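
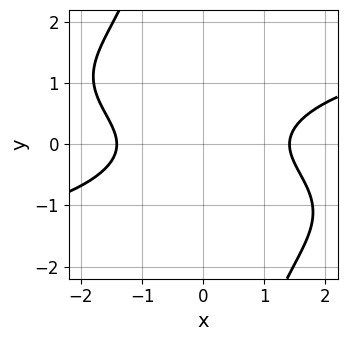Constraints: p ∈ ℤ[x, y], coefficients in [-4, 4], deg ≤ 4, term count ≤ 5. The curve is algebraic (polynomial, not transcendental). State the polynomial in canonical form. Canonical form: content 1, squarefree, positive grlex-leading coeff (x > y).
x*y^3 - x^2 + 3*y^2 + 2

(a) The degree is 4 — no degree-3 curve has this shape.
(b) Observable constraints: it misses every integer gridline on the y-axis.
(c) Solving for integer coefficients yields p as stated.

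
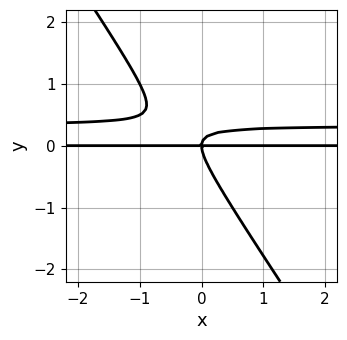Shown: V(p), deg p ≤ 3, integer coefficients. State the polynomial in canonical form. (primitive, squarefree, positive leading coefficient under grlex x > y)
3*x*y^2 + 2*y^3 - x*y

(a) Degree: a generic line meets the curve in up to 3 points, so deg p = 3.
(b) From the axis intercepts and sections: it meets the y-axis at y = 0 (among the integer gridlines); every point of the x-axis in the box is on the curve.
(c) Putting this together gives p.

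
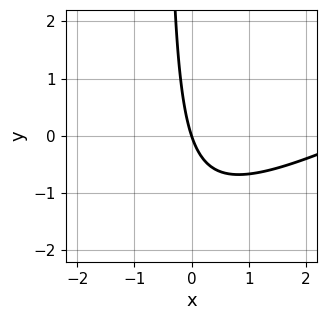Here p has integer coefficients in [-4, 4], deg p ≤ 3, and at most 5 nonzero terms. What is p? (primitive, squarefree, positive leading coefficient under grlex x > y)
1. Degree: a generic line meets the curve in up to 2 points, so deg p = 2.
2. Against the integer gridlines: it meets the y-axis at y = 0 (among the integer gridlines); it crosses the x-axis at the gridline x = 0.
3. Matching integer coefficients to the picture gives p.

x^2 - 2*x*y - 3*x - y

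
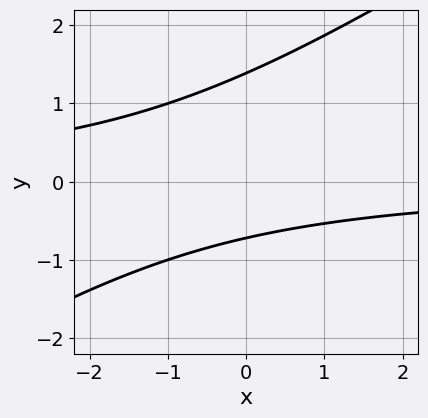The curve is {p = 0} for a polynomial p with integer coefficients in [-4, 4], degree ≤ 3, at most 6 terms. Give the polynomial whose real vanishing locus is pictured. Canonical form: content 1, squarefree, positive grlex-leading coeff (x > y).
First, the degree is 2 — a generic line meets the curve in up to 2 points.
Then, observable constraints: it misses every integer gridline on the x-axis.
Finally, the integer polynomial consistent with all of this is the stated p.

2*x*y - 3*y^2 + 2*y + 3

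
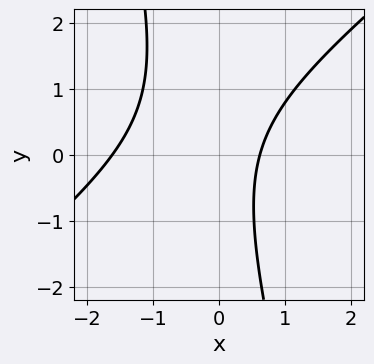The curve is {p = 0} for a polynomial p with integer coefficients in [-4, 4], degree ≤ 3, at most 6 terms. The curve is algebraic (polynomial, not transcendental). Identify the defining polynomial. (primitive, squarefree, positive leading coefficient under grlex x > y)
(a) The degree is 2 — a generic line meets the curve in up to 2 points.
(b) Observable constraints: the curve avoids every integer y-axis point in the box.
(c) Solving for integer coefficients yields p as stated.

3*x^2 - 3*x*y - y^2 + 3*x - 3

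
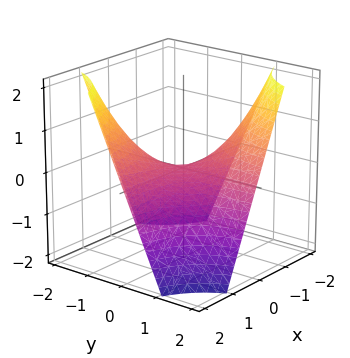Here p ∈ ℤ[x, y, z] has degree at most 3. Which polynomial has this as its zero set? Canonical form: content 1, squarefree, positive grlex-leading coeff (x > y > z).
x*y + z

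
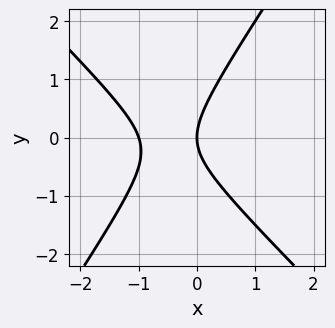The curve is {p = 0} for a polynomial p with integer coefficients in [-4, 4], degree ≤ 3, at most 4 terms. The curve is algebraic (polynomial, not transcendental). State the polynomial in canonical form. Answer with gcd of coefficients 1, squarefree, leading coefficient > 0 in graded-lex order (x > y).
3*x^2 + x*y - 2*y^2 + 3*x

First, the degree is 2 — no degree-1 curve has this shape.
Then, from the visible intercepts: the x-axis gridline crossings are at x ∈ {-1, 0}; it crosses the y-axis at the gridline y = 0.
Finally, putting this together gives p.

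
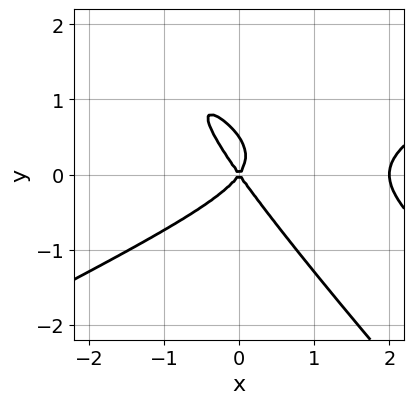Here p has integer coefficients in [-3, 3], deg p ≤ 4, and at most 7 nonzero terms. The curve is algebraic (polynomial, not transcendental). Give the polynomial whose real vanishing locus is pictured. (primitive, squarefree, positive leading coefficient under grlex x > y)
First, deg p = 3. No degree-2 curve has this shape.
Then, against the integer gridlines: it crosses the y-axis at the gridline y = 0; the x-axis gridline crossings are at x ∈ {0, 2}.
Finally, putting this together gives p.

x^3 - 3*x*y^2 - 2*y^3 - 2*x^2 + y^2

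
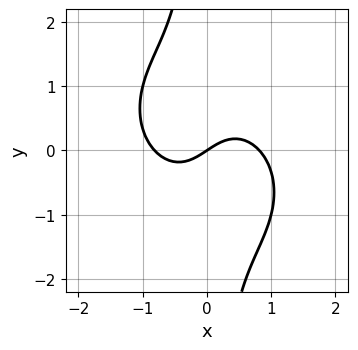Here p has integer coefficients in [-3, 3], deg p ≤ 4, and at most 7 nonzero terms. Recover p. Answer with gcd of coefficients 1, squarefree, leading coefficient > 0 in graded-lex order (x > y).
3*x^3 + x^2*y + 3*x*y^2 - 2*x + 3*y

Degree: no degree-2 curve has this shape, so deg p = 3.
Observable constraints: it crosses the x-axis at the gridline x = 0; it crosses the y-axis at the gridline y = 0.
Assembling these constraints gives the stated polynomial.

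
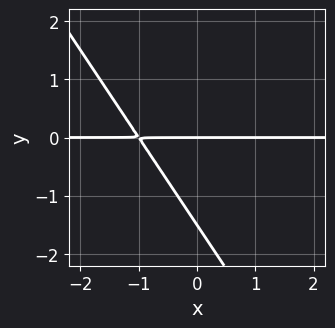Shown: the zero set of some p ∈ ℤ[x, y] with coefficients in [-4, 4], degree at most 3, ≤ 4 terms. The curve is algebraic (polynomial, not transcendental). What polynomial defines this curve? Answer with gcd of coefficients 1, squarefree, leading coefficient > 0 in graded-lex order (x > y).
3*x*y + 2*y^2 + 3*y

First, the degree is 2 — a generic line meets the curve in up to 2 points.
Then, against the integer gridlines: every point of the x-axis in the box is on the curve; it meets the y-axis at y = 0 (among the integer gridlines).
Finally, the integer polynomial consistent with all of this is the stated p.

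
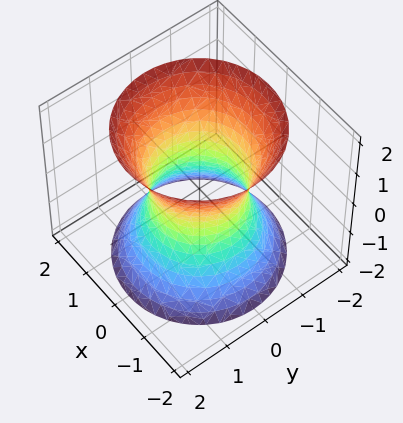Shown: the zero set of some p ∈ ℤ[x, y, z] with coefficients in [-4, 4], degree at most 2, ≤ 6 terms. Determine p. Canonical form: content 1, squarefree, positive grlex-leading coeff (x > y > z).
2*x^2 + 2*y^2 - z^2 - 2

1. Degree: an hourglass — one-sheet hyperboloid; a quadric, so deg p = 2.
2. Symmetries: it's symmetric under z → −z, forcing even powers of z; the surface is invariant under rotation about z: p = q(x² + y², z).
3. Checking where it meets the axes: the y-axis gridline crossings are at y ∈ {-1, 1}; a circular section at z = 2 has radius between 1 and 2; no z-intercept at any integer in the box.
4. These observations pin down the coefficients.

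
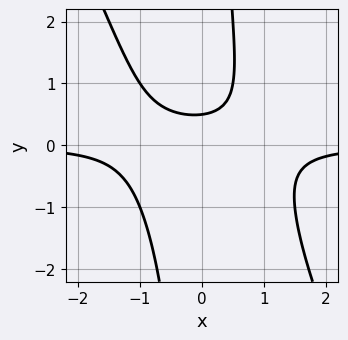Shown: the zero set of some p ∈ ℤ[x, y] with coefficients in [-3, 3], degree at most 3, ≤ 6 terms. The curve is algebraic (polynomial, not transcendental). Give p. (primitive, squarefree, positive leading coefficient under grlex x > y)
(a) The degree is 3 — no degree-2 curve has this shape.
(b) Reading off the gridlines: it misses every integer gridline on the x-axis.
(c) Fitting integer coefficients to these (and the overall shape) gives p.

2*x^2*y + x*y^2 - 2*y + 1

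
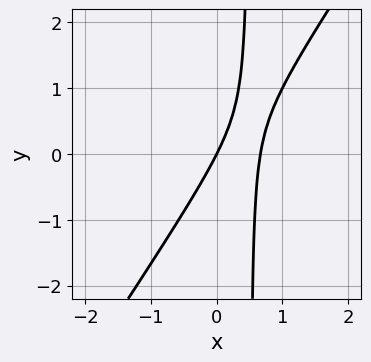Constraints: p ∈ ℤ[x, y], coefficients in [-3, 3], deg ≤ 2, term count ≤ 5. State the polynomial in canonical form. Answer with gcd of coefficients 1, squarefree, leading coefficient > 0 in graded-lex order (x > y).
(a) deg p = 2. No degree-1 curve has this shape.
(b) Observable constraints: one x-axis crossing is at x = 0; it meets the y-axis at y = 0 (among the integer gridlines).
(c) Matching integer coefficients to the picture gives p.

3*x^2 - 2*x*y - 2*x + y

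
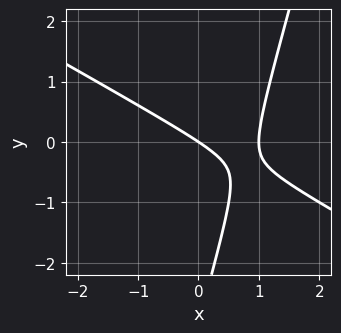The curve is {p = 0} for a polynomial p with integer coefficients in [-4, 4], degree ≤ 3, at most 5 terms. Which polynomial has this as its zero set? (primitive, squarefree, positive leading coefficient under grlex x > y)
1. deg p = 2. The shape is more complex than any degree-1 curve.
2. Checking where it meets the axes: among the integer gridlines, it crosses the x-axis at x ∈ {0, 1}; one y-axis crossing is at y = 0.
3. Together with the visible shape, these determine p as stated.

2*x^2 + 3*x*y - y^2 - 2*x - 3*y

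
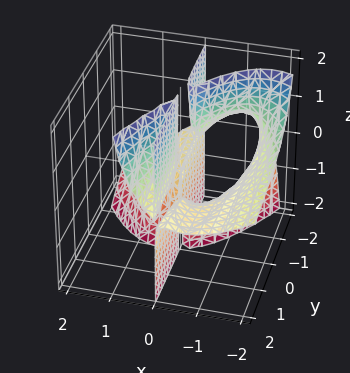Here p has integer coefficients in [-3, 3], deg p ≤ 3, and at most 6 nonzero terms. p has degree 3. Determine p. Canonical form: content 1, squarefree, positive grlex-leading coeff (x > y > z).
2*x^3 + 2*x^2*z - 2*x*y*z + 3*x^2

1. I count 2 distinct pieces. Treating them together as one polynomial.
2. Degree: the shape is more complex than any degree-2 surface, so deg p = 3.
3. Against the integer gridlines: every point of the y-axis in the box is on the surface; the visible z-axis segment lies entirely on the surface.
4. Solving for integer coefficients yields p as stated.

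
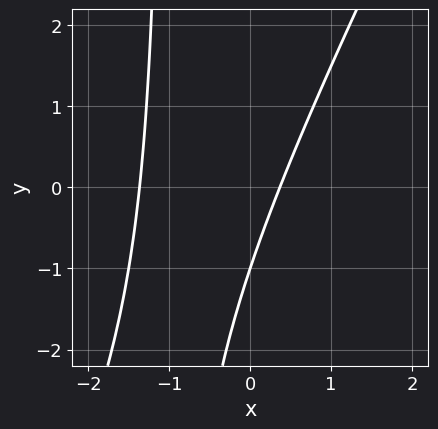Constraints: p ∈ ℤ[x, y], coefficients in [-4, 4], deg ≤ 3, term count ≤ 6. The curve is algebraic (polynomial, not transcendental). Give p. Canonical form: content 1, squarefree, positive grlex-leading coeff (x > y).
2*x^2 - x*y + 2*x - y - 1

The degree is 2 — the shape is more complex than any degree-1 curve.
Reading off the gridlines: it crosses the y-axis at the gridline y = -1.
The integer polynomial consistent with all of this is the stated p.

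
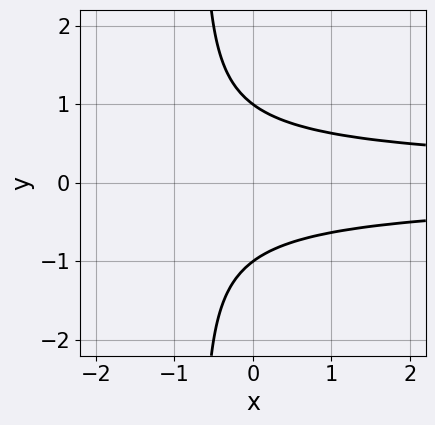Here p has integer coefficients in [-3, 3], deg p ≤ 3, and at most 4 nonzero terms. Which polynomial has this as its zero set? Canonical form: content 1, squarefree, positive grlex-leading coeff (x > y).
3*x*y^2 + 2*y^2 - 2

deg p = 3. No degree-2 curve has this shape.
Symmetries: it's symmetric under y → −y, forcing even powers of y.
Against the integer gridlines: the curve avoids every integer x-axis point in the box; among the integer gridlines, it crosses the y-axis at y ∈ {-1, 1}.
Fitting integer coefficients to these (and the overall shape) gives p.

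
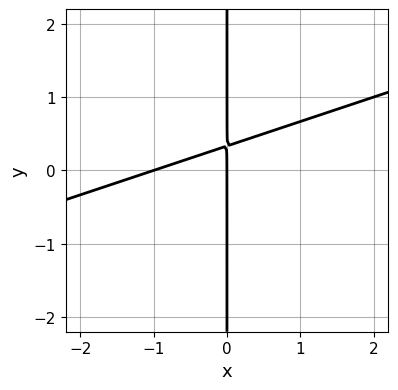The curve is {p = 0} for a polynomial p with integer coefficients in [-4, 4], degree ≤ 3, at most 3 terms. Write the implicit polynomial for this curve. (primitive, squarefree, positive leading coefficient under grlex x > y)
x^2 - 3*x*y + x

1. Degree: a generic line meets the curve in up to 2 points, so deg p = 2.
2. Observable constraints: every point of the y-axis in the box is on the curve; among the integer gridlines, it crosses the x-axis at x ∈ {-1, 0}.
3. Putting this together gives p.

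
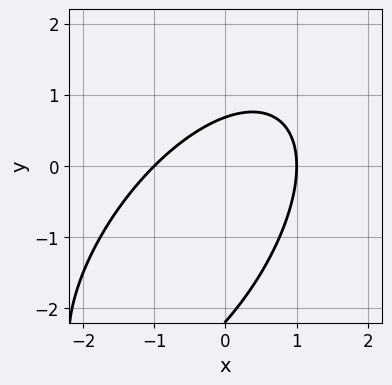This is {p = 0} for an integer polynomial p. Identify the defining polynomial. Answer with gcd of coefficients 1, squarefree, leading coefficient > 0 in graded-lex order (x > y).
3*x^2 - 3*x*y + 2*y^2 + 3*y - 3

Degree: no degree-1 curve has this shape, so deg p = 2.
Reading off the gridlines: the x-axis gridline crossings are at x ∈ {-1, 1}.
Assembling these constraints gives the stated polynomial.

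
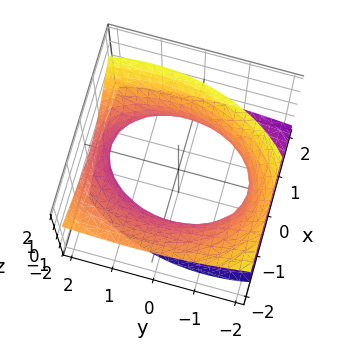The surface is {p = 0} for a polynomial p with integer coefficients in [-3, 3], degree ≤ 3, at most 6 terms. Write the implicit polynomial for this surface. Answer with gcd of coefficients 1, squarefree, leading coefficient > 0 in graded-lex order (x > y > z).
2*x^2 + 2*x*z + y^2 - y*z - 2*z^2 - 3

(a) deg p = 2. A generic line meets the surface in up to 2 points.
(b) Observable constraints: it misses every integer gridline on the z-axis.
(c) Solving for integer coefficients yields p as stated.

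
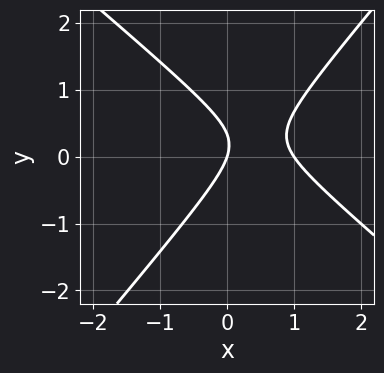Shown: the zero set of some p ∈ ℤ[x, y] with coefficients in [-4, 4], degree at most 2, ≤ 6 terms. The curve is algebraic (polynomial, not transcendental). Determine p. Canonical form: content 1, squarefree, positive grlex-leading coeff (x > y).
deg p = 2. The shape is more complex than any degree-1 curve.
Against the integer gridlines: among the integer gridlines, it crosses the x-axis at x ∈ {0, 1}; it crosses the y-axis at the gridline y = 0.
Together with the visible shape, these determine p as stated.

3*x^2 + x*y - 3*y^2 - 3*x + y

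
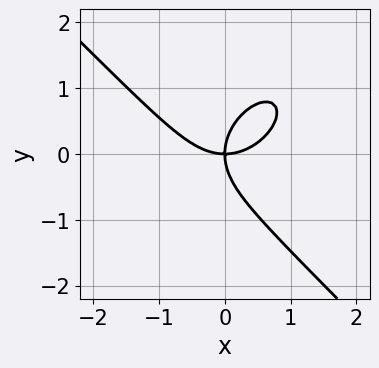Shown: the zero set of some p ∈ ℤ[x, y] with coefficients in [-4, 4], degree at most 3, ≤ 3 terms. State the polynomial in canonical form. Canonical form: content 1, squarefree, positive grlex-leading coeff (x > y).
deg p = 3. A generic line meets the curve in up to 3 points.
Observable constraints: it meets the y-axis at y = 0 (among the integer gridlines); it meets the x-axis at x = 0 (among the integer gridlines).
Solving for integer coefficients yields p as stated.

2*x^3 + 2*y^3 - 3*x*y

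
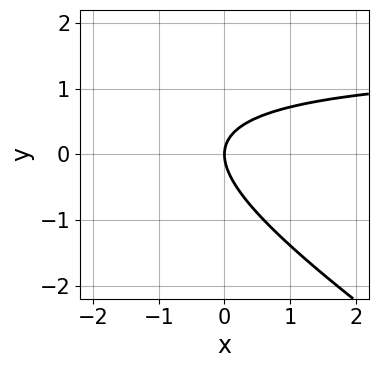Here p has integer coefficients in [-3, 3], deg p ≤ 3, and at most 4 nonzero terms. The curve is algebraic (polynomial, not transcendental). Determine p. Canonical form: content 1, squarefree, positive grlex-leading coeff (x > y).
2*x*y + 3*y^2 - 3*x

First, the degree is 2 — the shape is more complex than any degree-1 curve.
Then, from the visible intercepts: it meets the x-axis at x = 0 (among the integer gridlines); one y-axis crossing is at y = 0.
Finally, together with the visible shape, these determine p as stated.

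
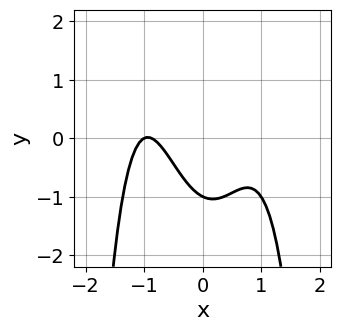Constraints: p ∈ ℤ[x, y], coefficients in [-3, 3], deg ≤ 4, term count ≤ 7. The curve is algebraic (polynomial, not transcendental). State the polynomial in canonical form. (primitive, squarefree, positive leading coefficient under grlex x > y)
1. Degree: a generic line meets the curve in up to 4 points, so deg p = 4.
2. From the visible intercepts: it crosses the y-axis at the gridline y = -1; it meets the x-axis at x = -1 (among the integer gridlines).
3. Putting this together gives p.

2*x^4 - 3*x^2 + x + 2*y + 2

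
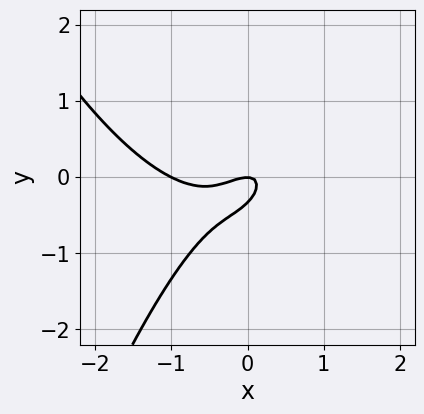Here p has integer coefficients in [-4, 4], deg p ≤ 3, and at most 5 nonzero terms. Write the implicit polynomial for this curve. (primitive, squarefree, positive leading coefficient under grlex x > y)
2*x^3 + 2*x^2 - 3*x*y + 3*y^2 + y

First, degree: the shape is more complex than any degree-2 curve, so deg p = 3.
Next, from the axis intercepts and sections: the x-axis gridline crossings are at x ∈ {-1, 0}; it crosses the y-axis at the gridline y = 0.
Finally, matching integer coefficients to the picture gives p.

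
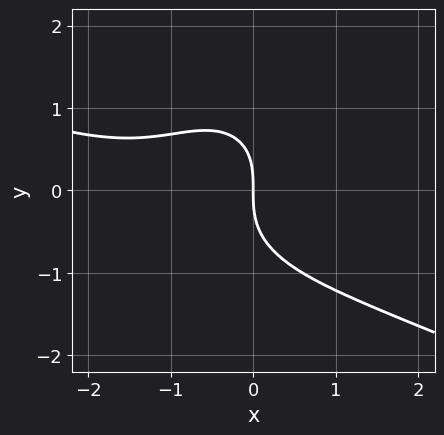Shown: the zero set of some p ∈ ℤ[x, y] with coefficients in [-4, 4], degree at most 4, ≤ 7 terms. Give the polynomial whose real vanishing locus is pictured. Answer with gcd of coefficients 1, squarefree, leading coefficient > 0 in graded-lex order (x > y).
First, degree: the shape is more complex than any degree-2 curve, so deg p = 3.
Then, reading off the gridlines: it crosses the y-axis at the gridline y = 0; it crosses the x-axis at the gridline x = 0.
Finally, fitting integer coefficients to these (and the overall shape) gives p.

x^3 + 2*x^2*y + 2*y^3 + 2*x^2 + 3*x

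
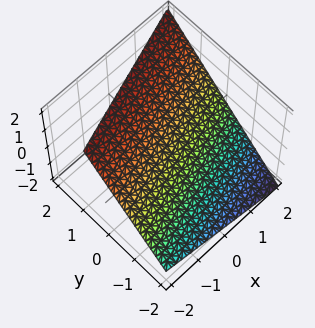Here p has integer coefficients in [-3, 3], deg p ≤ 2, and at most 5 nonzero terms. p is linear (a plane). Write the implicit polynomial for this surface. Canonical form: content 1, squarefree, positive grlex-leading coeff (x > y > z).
1. The degree is 1 — the surface is flat (a plane).
2. From the axis intercepts and sections: it meets the x-axis at x = 2 (among the integer gridlines).
3. Putting this together gives p.

x - 3*y + 3*z - 2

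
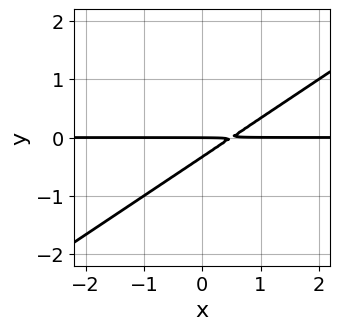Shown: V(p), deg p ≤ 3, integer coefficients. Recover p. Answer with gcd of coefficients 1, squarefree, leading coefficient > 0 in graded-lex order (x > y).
The degree is 2 — a generic line meets the curve in up to 2 points.
Against the integer gridlines: one y-axis crossing is at y = 0; the visible x-axis segment lies entirely on the curve.
Assembling these constraints gives the stated polynomial.

2*x*y - 3*y^2 - y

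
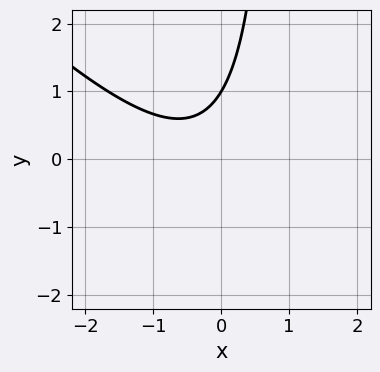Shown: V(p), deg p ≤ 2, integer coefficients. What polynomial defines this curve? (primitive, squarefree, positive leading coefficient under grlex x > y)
3*x^2 + 3*x*y + 2*x - 3*y + 3

The degree is 2 — no degree-1 curve has this shape.
Against the integer gridlines: it crosses the y-axis at the gridline y = 1; it misses every integer gridline on the x-axis.
These observations pin down the coefficients.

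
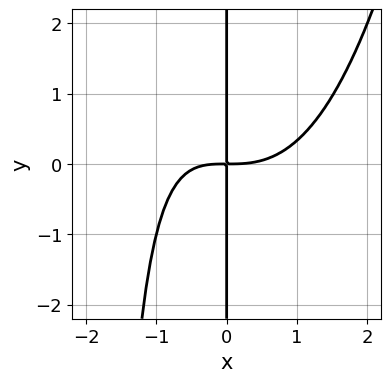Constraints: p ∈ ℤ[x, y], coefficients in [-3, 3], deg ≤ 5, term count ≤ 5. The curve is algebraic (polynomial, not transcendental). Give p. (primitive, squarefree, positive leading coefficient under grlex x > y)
1. deg p = 4. The shape is more complex than any degree-3 curve.
2. From the visible intercepts: every point of the y-axis in the box is on the curve.
3. The integer polynomial consistent with all of this is the stated p.

x^4 - x^2*y - 2*x*y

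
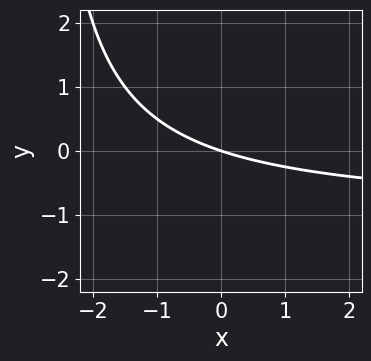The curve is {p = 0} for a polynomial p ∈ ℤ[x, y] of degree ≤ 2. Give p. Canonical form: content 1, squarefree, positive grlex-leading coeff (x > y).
x*y + x + 3*y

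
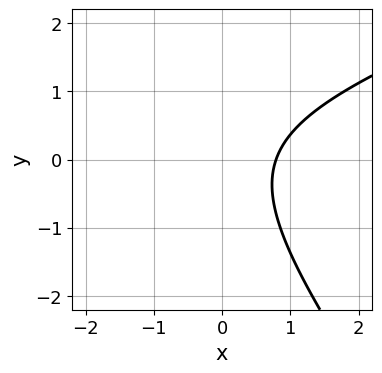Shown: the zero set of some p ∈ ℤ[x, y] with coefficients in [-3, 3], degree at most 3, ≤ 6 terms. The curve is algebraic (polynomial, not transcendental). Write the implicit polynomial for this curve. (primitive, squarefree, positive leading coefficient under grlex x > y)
x^2 - 2*x*y - 2*y^2 + 3*x - 3

(a) deg p = 2. A generic line meets the curve in up to 2 points.
(b) Reading off the gridlines: it misses every integer gridline on the y-axis.
(c) Matching integer coefficients to the picture gives p.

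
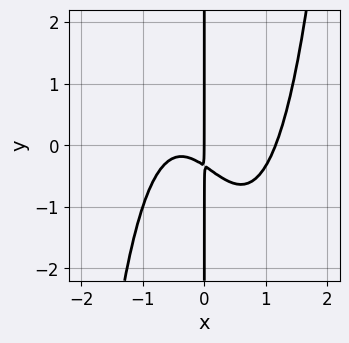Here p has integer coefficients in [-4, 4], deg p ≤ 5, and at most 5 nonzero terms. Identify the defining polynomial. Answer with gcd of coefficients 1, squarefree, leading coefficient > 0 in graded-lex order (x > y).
3*x^4 - x^3 - 2*x^2 - 3*x*y - x

deg p = 4. No degree-3 curve has this shape.
Observable constraints: every point of the y-axis in the box is on the curve; it crosses the x-axis at the gridline x = 0.
The integer polynomial consistent with all of this is the stated p.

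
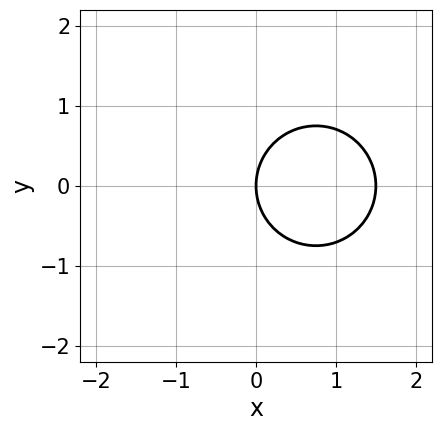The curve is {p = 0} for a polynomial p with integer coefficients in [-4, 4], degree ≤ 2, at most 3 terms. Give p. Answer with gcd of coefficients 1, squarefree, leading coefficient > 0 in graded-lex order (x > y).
2*x^2 + 2*y^2 - 3*x

First, deg p = 2.
Then, symmetries: mirror symmetry y ↦ −y ⇒ only even powers of y.
Next, from the visible intercepts: it crosses the y-axis at the gridline y = 0; one x-axis crossing is at x = 0.
Finally, together with the visible shape, these determine p as stated.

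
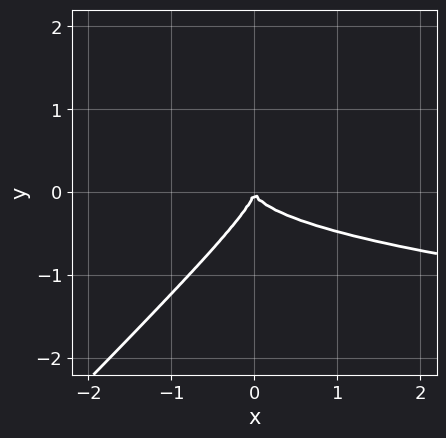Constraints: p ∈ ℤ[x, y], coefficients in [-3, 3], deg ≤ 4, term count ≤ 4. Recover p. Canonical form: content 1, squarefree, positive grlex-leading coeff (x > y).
deg p = 3. No degree-2 curve has this shape.
From the axis intercepts and sections: it meets the y-axis at y = 0 (among the integer gridlines); it crosses the x-axis at the gridline x = 0.
Putting this together gives p.

3*x*y^2 - 3*y^3 - x^2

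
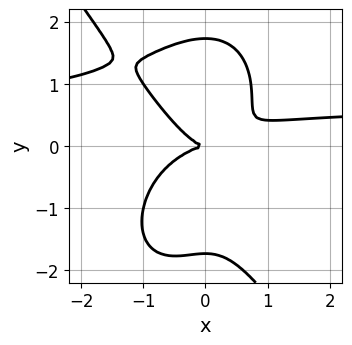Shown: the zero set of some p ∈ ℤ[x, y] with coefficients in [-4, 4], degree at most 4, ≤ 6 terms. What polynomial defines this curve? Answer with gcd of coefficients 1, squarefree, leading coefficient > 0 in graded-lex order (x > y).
(a) The degree is 4 — a generic line meets the curve in up to 4 points.
(b) From the axis intercepts and sections: one y-axis crossing is at y = 0; one x-axis crossing is at x = 0.
(c) These observations pin down the coefficients.

3*x^3*y + y^4 - 2*x^3 + 3*x^2*y - 3*y^2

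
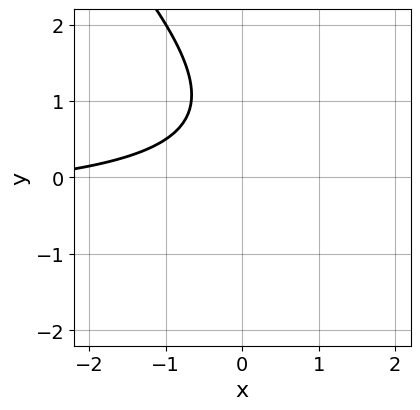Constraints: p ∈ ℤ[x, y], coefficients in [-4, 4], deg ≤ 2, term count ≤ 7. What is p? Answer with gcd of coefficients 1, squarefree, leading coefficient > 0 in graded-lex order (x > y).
2*x*y + 2*y^2 + x - 3*y + 3

1. deg p = 2.
2. Against the integer gridlines: the curve avoids every integer y-axis point in the box; it misses every integer gridline on the x-axis.
3. Fitting integer coefficients to these (and the overall shape) gives p.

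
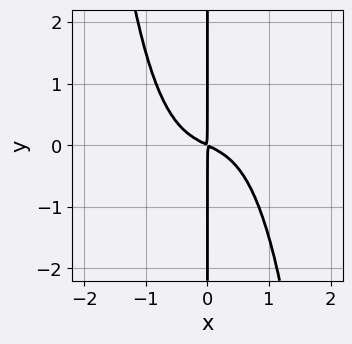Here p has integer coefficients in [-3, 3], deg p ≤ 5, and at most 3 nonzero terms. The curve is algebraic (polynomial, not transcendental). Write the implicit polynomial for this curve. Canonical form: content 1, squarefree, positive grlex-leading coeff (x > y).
First, deg p = 4. No degree-3 curve has this shape.
Then, from the axis intercepts and sections: the visible y-axis segment lies entirely on the curve.
Finally, putting this together gives p.

2*x^4 + x^2 + 2*x*y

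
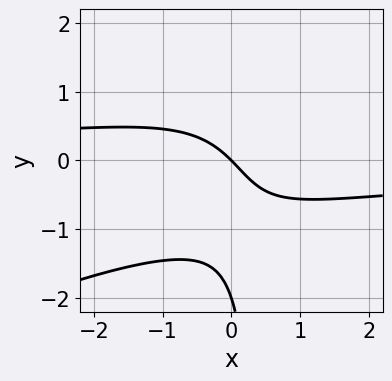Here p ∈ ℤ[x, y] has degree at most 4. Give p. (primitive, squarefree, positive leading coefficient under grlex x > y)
x^2*y - 2*x*y^2 + y^2 + 2*x + 2*y

The degree is 3 — the shape is more complex than any degree-2 curve.
Reading off the gridlines: one x-axis crossing is at x = 0; the y-axis gridline crossings are at y ∈ {-2, 0}.
Assembling these constraints gives the stated polynomial.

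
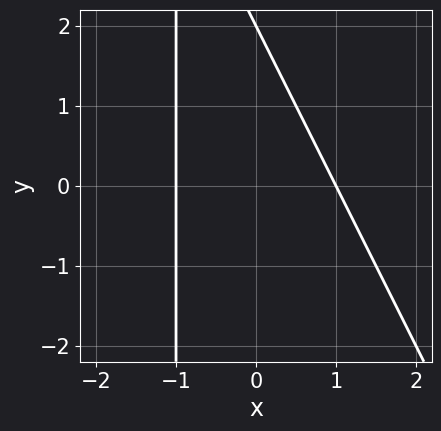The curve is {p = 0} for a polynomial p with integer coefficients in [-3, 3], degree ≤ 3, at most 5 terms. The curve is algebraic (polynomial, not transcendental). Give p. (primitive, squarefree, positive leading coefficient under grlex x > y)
2*x^2 + x*y + y - 2

(a) Degree: a generic line meets the curve in up to 2 points, so deg p = 2.
(b) From the visible intercepts: the x-axis gridline crossings are at x ∈ {-1, 1}; it meets the y-axis at y = 2 (among the integer gridlines).
(c) These observations pin down the coefficients.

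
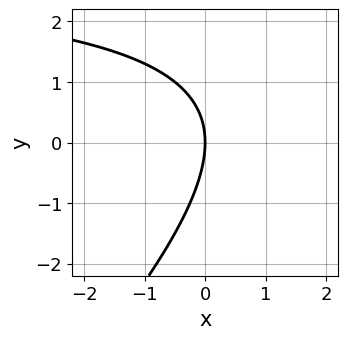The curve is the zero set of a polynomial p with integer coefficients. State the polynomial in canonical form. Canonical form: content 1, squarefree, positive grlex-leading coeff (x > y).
x*y - y^2 - 3*x

1. Degree: a generic line meets the curve in up to 2 points, so deg p = 2.
2. Checking where it meets the axes: it crosses the y-axis at the gridline y = 0; it crosses the x-axis at the gridline x = 0.
3. These observations pin down the coefficients.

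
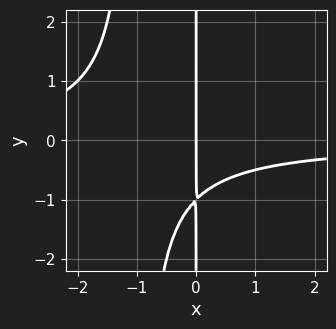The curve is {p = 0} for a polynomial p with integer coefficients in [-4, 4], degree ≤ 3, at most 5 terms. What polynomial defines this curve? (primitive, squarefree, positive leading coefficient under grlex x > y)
x^2*y + x*y + x

1. The degree is 3 — a generic line meets the curve in up to 3 points.
2. Checking where it meets the axes: the visible y-axis segment lies entirely on the curve; one x-axis crossing is at x = 0.
3. Fitting integer coefficients to these (and the overall shape) gives p.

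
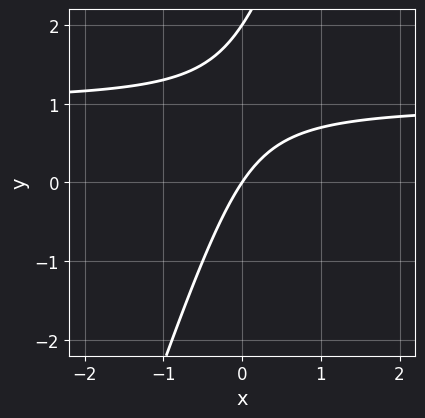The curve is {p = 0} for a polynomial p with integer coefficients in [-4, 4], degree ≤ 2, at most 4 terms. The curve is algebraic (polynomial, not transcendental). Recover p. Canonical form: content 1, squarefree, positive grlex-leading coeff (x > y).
The degree is 2 — the shape is more complex than any degree-1 curve.
Against the integer gridlines: it crosses the x-axis at the gridline x = 0; among the integer gridlines, it crosses the y-axis at y ∈ {0, 2}.
Together with the visible shape, these determine p as stated.

3*x*y - y^2 - 3*x + 2*y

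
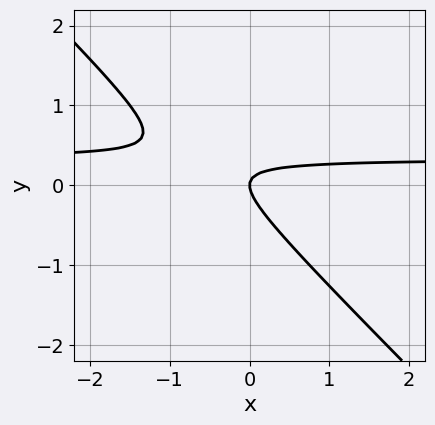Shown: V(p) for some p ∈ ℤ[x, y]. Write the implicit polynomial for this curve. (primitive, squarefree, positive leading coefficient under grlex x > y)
1. deg p = 2. No degree-1 curve has this shape.
2. Against the integer gridlines: it meets the y-axis at y = 0 (among the integer gridlines); it crosses the x-axis at the gridline x = 0.
3. Together with the visible shape, these determine p as stated.

3*x*y + 3*y^2 - x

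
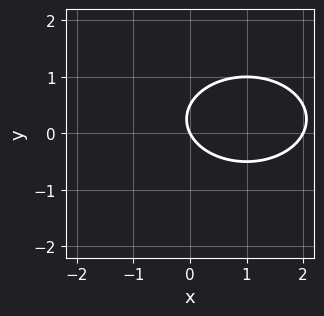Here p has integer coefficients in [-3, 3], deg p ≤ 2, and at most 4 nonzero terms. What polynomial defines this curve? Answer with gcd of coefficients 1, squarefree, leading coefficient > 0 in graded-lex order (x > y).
x^2 + 2*y^2 - 2*x - y

First, deg p = 2. No degree-1 curve has this shape.
Next, reading off the gridlines: the x-axis gridline crossings are at x ∈ {0, 2}; it crosses the y-axis at the gridline y = 0.
Finally, solving for integer coefficients yields p as stated.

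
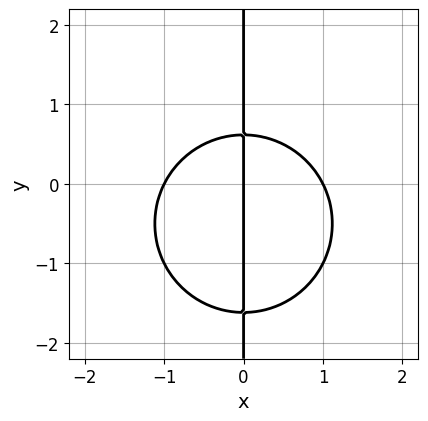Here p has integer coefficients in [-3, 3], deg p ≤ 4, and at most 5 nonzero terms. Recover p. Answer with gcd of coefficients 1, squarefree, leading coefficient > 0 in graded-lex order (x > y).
1. Degree: no degree-2 curve has this shape, so deg p = 3.
2. From the axis intercepts and sections: the x-axis gridline crossings are at x ∈ {-1, 0, 1}; the visible y-axis segment lies entirely on the curve.
3. Fitting integer coefficients to these (and the overall shape) gives p.

x^3 + x*y^2 + x*y - x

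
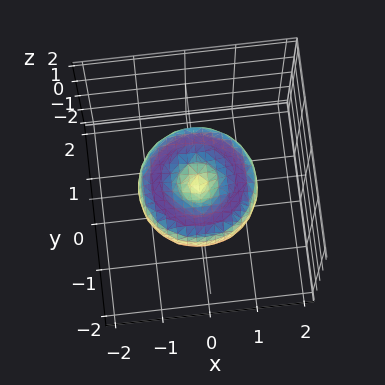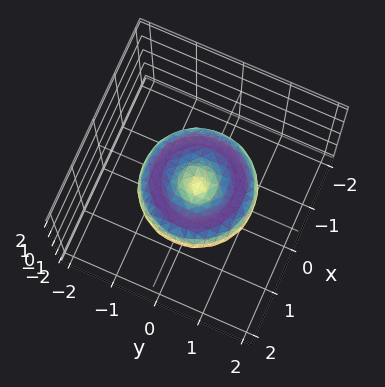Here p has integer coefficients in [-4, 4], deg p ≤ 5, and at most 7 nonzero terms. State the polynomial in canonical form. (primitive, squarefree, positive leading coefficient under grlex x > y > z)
2*x^4 + 4*x^2*y^2 + 2*y^4 - 3*x^2 - 3*y^2 + 3*z^2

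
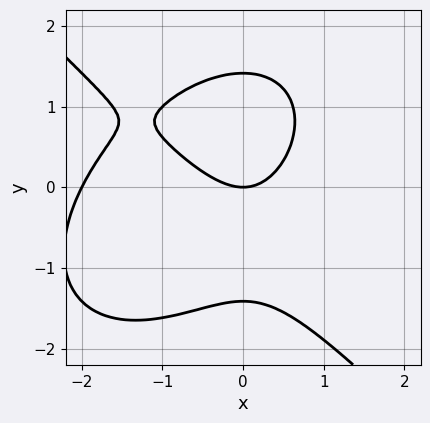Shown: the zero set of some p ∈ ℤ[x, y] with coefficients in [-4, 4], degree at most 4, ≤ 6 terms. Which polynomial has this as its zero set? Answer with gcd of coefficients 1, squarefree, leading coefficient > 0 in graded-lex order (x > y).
The degree is 3 — a generic line meets the curve in up to 3 points.
From the visible intercepts: one y-axis crossing is at y = 0; among the integer gridlines, it crosses the x-axis at x ∈ {-2, 0}.
Solving for integer coefficients yields p as stated.

x^3 + y^3 + 2*x^2 - 2*y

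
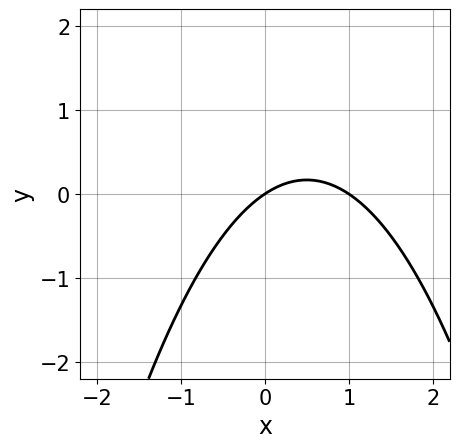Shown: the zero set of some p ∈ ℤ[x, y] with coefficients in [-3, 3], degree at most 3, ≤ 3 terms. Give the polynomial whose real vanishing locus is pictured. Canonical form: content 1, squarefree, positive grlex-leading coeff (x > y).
First, degree: no degree-1 curve has this shape, so deg p = 2.
Then, from the axis intercepts and sections: one y-axis crossing is at y = 0; among the integer gridlines, it crosses the x-axis at x ∈ {0, 1}.
Finally, assembling these constraints gives the stated polynomial.

2*x^2 - 2*x + 3*y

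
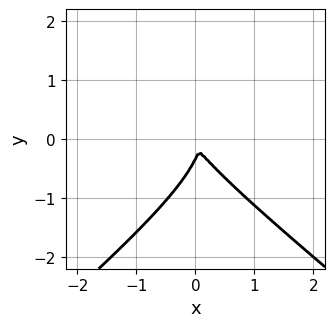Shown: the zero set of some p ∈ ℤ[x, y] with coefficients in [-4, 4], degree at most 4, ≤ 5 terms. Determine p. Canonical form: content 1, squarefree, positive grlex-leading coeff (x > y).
2*x^2*y - 3*y^3 - 3*x^2 - 2*x*y - y^2

1. Degree: the shape is more complex than any degree-2 curve, so deg p = 3.
2. The integer polynomial consistent with all of this is the stated p.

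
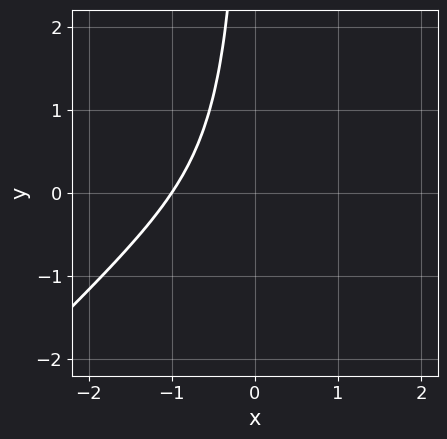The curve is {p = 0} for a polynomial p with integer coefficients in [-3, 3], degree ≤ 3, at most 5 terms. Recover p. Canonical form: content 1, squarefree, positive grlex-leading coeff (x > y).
x^3 - x^2*y + x*y + 1

1. The degree is 3 — the shape is more complex than any degree-2 curve.
2. Checking where it meets the axes: it meets the x-axis at x = -1 (among the integer gridlines); it misses every integer gridline on the y-axis.
3. Matching integer coefficients to the picture gives p.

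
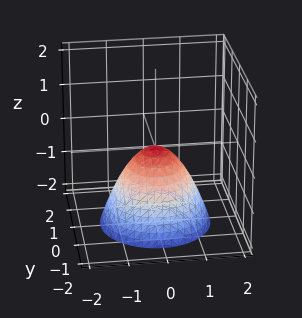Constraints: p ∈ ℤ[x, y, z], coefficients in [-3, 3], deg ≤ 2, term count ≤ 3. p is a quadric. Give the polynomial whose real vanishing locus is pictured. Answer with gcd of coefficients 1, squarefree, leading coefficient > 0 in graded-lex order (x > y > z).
x^2 + y^2 + z

(a) The degree is 2 — a paraboloid; a quadric.
(b) By symmetry, the z-axis is an axis of rotation, so x and y enter only as x² + y².
(c) Reading off the gridlines: it crosses the x-axis at the gridline x = 0; it meets the z-axis at z = 0 (among the integer gridlines); a circular section at z = -2 has radius between 1 and 2; one y-axis crossing is at y = 0.
(d) Together with the visible shape, these determine p as stated.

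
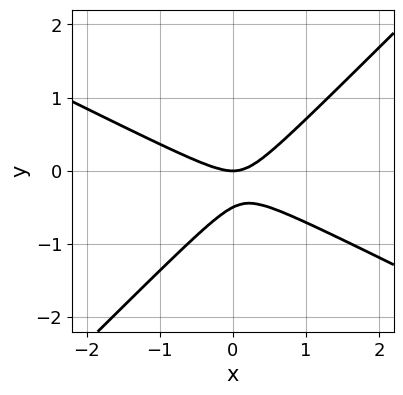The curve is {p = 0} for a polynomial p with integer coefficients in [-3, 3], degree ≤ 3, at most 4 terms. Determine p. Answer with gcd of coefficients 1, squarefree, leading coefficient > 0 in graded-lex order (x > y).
x^2 + x*y - 2*y^2 - y

Degree: a generic line meets the curve in up to 2 points, so deg p = 2.
From the visible intercepts: it crosses the y-axis at the gridline y = 0; it meets the x-axis at x = 0 (among the integer gridlines).
These observations pin down the coefficients.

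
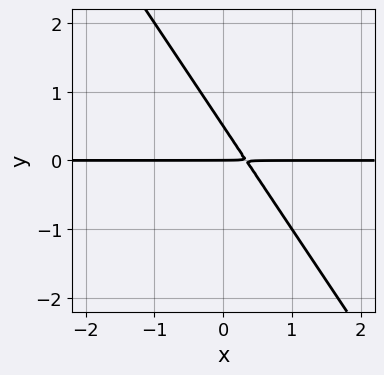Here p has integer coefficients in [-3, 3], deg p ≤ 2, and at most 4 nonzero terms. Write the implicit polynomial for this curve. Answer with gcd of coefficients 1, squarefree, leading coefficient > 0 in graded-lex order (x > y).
1. Degree: the shape is more complex than any degree-1 curve, so deg p = 2.
2. From the visible intercepts: it meets the y-axis at y = 0 (among the integer gridlines); every point of the x-axis in the box is on the curve.
3. These observations pin down the coefficients.

3*x*y + 2*y^2 - y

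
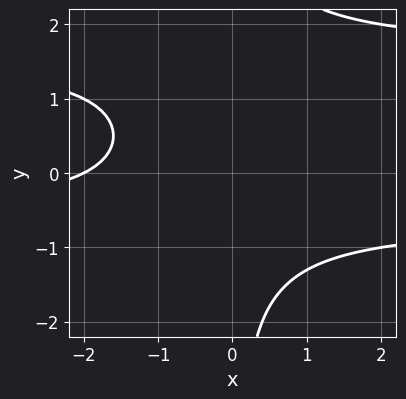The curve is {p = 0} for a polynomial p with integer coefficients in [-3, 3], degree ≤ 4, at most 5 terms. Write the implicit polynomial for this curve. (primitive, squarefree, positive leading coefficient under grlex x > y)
x*y^2 - x*y - x - 2

(a) Degree: a generic line meets the curve in up to 3 points, so deg p = 3.
(b) Against the integer gridlines: one x-axis crossing is at x = -2; the curve avoids every integer y-axis point in the box.
(c) Assembling these constraints gives the stated polynomial.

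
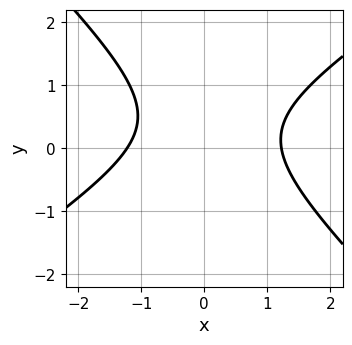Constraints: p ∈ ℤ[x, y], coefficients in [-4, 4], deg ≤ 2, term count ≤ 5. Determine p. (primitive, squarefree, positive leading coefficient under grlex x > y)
2*x^2 - x*y - 3*y^2 + 2*y - 3

1. Degree: the shape is more complex than any degree-1 curve, so deg p = 2.
2. Against the integer gridlines: it misses every integer gridline on the y-axis.
3. Together with the visible shape, these determine p as stated.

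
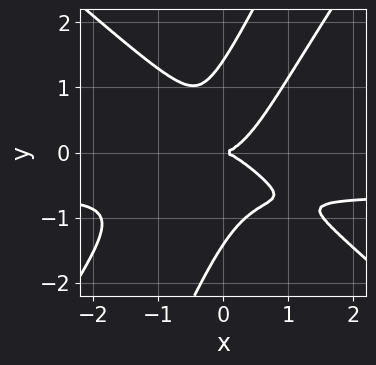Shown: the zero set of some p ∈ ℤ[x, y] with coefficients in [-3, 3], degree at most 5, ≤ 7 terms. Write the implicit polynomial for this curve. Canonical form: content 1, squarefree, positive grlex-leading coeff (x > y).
3*x^3*y - 3*x*y^3 + y^4 + 2*x^3 - 2*y^2

1. deg p = 4.
2. Observable constraints: it crosses the x-axis at the gridline x = 0; it crosses the y-axis at the gridline y = 0.
3. Assembling these constraints gives the stated polynomial.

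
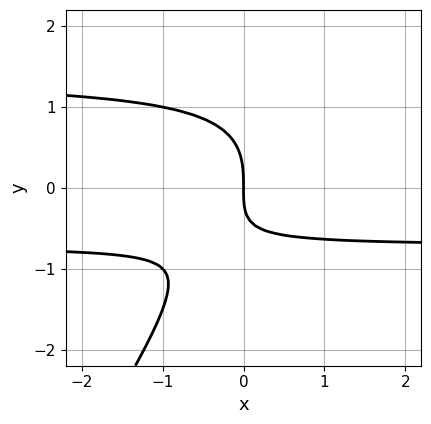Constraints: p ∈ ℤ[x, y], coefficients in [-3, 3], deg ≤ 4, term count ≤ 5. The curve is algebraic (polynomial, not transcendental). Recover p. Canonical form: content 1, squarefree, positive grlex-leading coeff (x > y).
3*x*y^2 - 2*y^3 - 2*x*y - 3*x

First, deg p = 3. The shape is more complex than any degree-2 curve.
Next, against the integer gridlines: it crosses the y-axis at the gridline y = 0; it meets the x-axis at x = 0 (among the integer gridlines).
Finally, solving for integer coefficients yields p as stated.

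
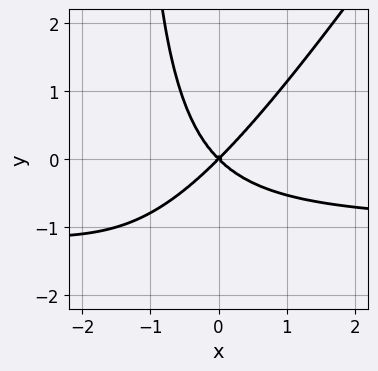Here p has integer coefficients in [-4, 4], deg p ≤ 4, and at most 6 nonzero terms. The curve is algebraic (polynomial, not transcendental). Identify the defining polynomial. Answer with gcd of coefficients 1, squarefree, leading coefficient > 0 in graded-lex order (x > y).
1. Degree: a generic line meets the curve in up to 3 points, so deg p = 3.
2. Against the integer gridlines: one y-axis crossing is at y = 0; it crosses the x-axis at the gridline x = 0.
3. Putting this together gives p.

3*x^2*y - 2*x*y^2 + 3*x^2 - 3*y^2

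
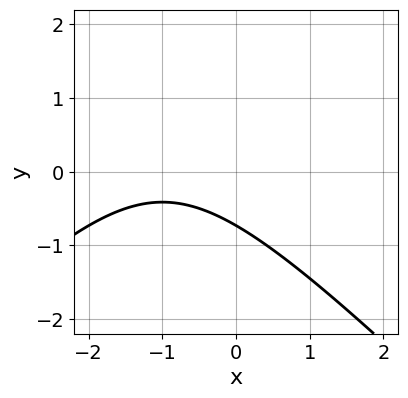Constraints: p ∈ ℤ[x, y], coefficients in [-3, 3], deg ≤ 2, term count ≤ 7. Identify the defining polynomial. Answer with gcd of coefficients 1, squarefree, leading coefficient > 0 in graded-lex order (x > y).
deg p = 2. No degree-1 curve has this shape.
From the axis intercepts and sections: no x-intercept at any integer in the box.
These observations pin down the coefficients.

x^2 - y^2 + 2*x + 2*y + 2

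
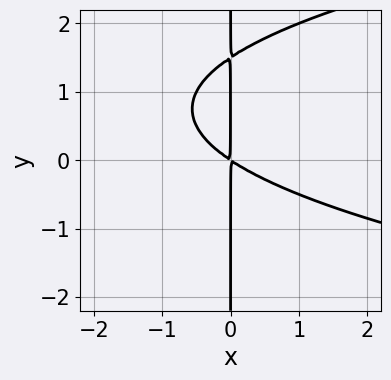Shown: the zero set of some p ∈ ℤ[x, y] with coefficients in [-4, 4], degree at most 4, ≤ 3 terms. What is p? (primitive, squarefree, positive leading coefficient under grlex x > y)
2*x*y^2 - 2*x^2 - 3*x*y

1. deg p = 3. No degree-2 curve has this shape.
2. Observable constraints: every point of the y-axis in the box is on the curve.
3. Fitting integer coefficients to these (and the overall shape) gives p.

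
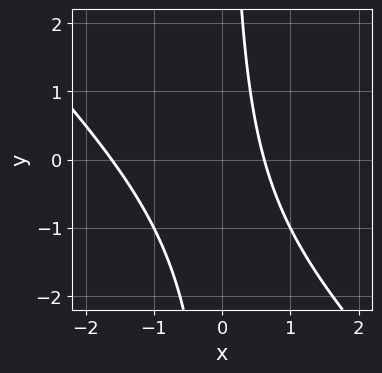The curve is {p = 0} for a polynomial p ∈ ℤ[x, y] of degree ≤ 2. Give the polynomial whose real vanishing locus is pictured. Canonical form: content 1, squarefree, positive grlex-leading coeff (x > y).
x^2 + x*y + x - 1

deg p = 2.
Checking where it meets the axes: the curve avoids every integer y-axis point in the box.
Putting this together gives p.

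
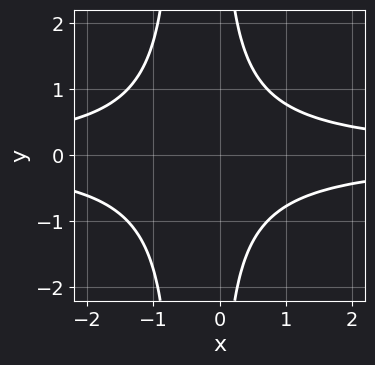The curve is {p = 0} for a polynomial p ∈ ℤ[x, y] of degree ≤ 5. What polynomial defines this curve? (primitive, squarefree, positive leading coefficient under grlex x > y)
3*x^2*y^2 + 2*x*y^2 - 3

1. Degree: the shape is more complex than any degree-3 curve, so deg p = 4.
2. Symmetries: it's symmetric under y → −y, forcing even powers of y.
3. Checking where it meets the axes: it misses every integer gridline on the y-axis; the curve avoids every integer x-axis point in the box.
4. Together with the visible shape, these determine p as stated.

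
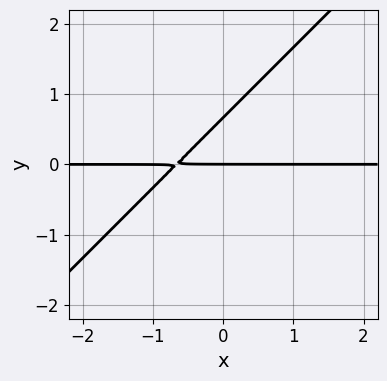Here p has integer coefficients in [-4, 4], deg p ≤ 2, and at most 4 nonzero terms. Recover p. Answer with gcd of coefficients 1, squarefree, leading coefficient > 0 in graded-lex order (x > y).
3*x*y - 3*y^2 + 2*y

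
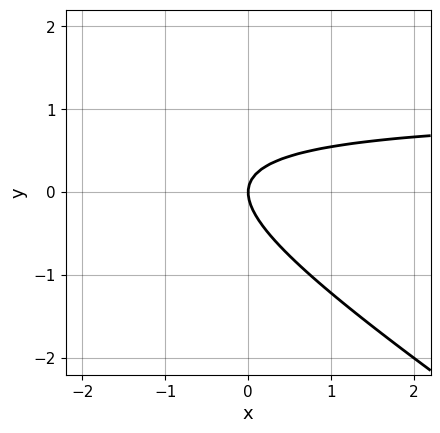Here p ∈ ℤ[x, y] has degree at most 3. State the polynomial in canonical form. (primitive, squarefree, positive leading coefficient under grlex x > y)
2*x*y + 3*y^2 - 2*x

(a) deg p = 2. A generic line meets the curve in up to 2 points.
(b) From the axis intercepts and sections: it meets the y-axis at y = 0 (among the integer gridlines); it crosses the x-axis at the gridline x = 0.
(c) Together with the visible shape, these determine p as stated.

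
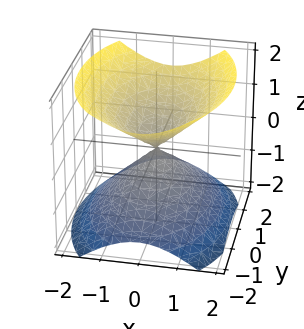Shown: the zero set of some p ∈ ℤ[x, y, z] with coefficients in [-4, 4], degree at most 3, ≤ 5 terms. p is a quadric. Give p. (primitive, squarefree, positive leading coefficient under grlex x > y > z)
There are 2 components. They look like related sheets of one shape, so recover p as a whole.
Degree: a double cone through the origin; a quadric, so deg p = 2.
Symmetries: mirror symmetry y ↦ −y ⇒ only even powers of y; the z ↦ −z reflection is a symmetry, so z appears only in even powers; the x ↦ −x reflection is a symmetry, so x appears only in even powers.
Checking where it meets the axes: one z-axis crossing is at z = 0; one y-axis crossing is at y = 0; it meets the x-axis at x = 0 (among the integer gridlines).
Matching integer coefficients to the picture gives p.

2*x^2 + y^2 - 2*z^2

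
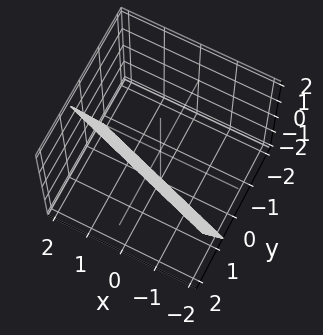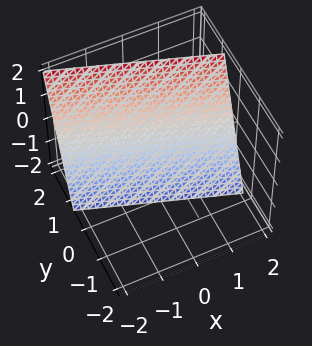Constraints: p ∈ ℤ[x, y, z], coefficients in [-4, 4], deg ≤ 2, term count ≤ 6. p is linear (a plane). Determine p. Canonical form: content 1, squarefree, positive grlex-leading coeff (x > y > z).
x + 3*y - z - 2

(a) The degree is 1 — every cross-section is a straight line — this is a plane.
(b) From the visible intercepts: one x-axis crossing is at x = 2; it crosses the z-axis at the gridline z = -2.
(c) Together with the visible shape, these determine p as stated.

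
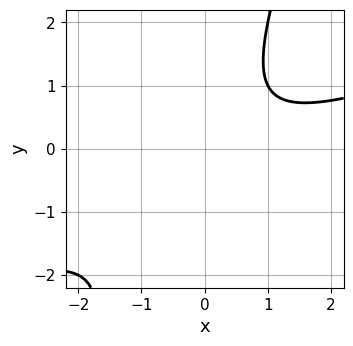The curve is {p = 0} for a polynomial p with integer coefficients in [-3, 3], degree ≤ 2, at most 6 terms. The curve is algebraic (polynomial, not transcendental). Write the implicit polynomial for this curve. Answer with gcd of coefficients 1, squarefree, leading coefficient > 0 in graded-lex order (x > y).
1. The degree is 2 — no degree-1 curve has this shape.
2. Checking where it meets the axes: it misses every integer gridline on the y-axis; no x-intercept at any integer in the box.
3. Together with the visible shape, these determine p as stated.

x^2 - 3*x*y + y^2 - x + 2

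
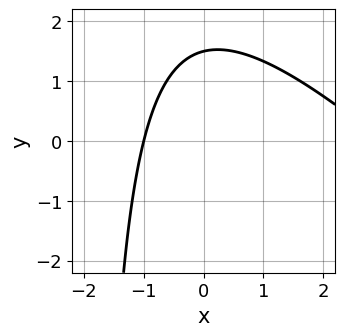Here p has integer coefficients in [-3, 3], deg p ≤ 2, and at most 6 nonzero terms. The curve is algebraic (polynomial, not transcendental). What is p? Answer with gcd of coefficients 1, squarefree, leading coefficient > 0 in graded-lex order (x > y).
x^2 + x*y - 2*x + 2*y - 3

First, the degree is 2 — a generic line meets the curve in up to 2 points.
Next, reading off the gridlines: it crosses the x-axis at the gridline x = -1.
Finally, matching integer coefficients to the picture gives p.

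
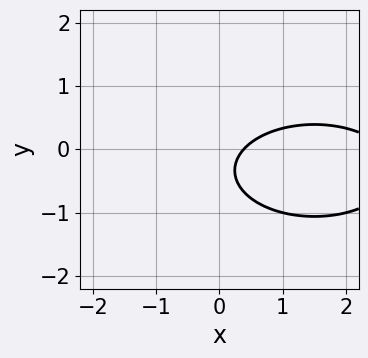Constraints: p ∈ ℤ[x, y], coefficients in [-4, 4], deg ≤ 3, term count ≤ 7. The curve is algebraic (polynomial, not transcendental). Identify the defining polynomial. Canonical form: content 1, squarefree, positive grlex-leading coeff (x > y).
x^2 + 3*y^2 - 3*x + 2*y + 1

Degree: the shape is more complex than any degree-1 curve, so deg p = 2.
Reading off the gridlines: no y-intercept at any integer in the box.
Putting this together gives p.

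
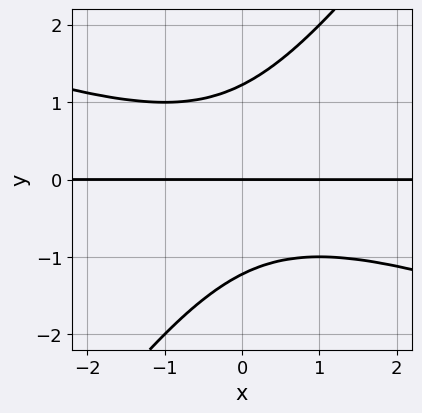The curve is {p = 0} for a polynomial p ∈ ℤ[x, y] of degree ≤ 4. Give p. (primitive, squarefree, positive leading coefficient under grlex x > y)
x^2*y + 2*x*y^2 - 2*y^3 + 3*y

The degree is 3 — the shape is more complex than any degree-2 curve.
From the visible intercepts: the visible x-axis segment lies entirely on the curve; it meets the y-axis at y = 0 (among the integer gridlines).
Assembling these constraints gives the stated polynomial.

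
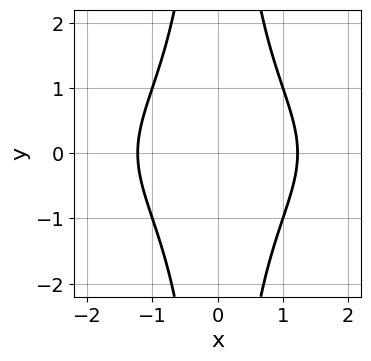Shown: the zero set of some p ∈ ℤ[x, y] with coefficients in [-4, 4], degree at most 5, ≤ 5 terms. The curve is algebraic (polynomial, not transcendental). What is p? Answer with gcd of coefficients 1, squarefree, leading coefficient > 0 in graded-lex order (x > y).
x^2*y^2 + 2*x^2 - 3

Degree: no degree-3 curve has this shape, so deg p = 4.
Symmetries: it's symmetric under x → −x, forcing even powers of x; mirror symmetry y ↦ −y ⇒ only even powers of y.
Reading off the gridlines: it misses every integer gridline on the y-axis.
Solving for integer coefficients yields p as stated.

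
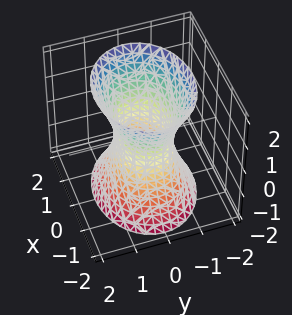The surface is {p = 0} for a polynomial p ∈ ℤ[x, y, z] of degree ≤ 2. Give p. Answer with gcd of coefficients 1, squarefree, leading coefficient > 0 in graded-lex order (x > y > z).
2*x^2 + 3*y^2 - z^2 - 2

(a) Degree: an hourglass — one-sheet hyperboloid; a quadric, so deg p = 2.
(b) Symmetries: it's symmetric under y → −y, forcing even powers of y; the z ↦ −z reflection is a symmetry, so z appears only in even powers; the x ↦ −x reflection is a symmetry, so x appears only in even powers.
(c) From the axis intercepts and sections: the surface avoids every integer z-axis point in the box; among the integer gridlines, it crosses the x-axis at x ∈ {-1, 1}.
(d) The integer polynomial consistent with all of this is the stated p.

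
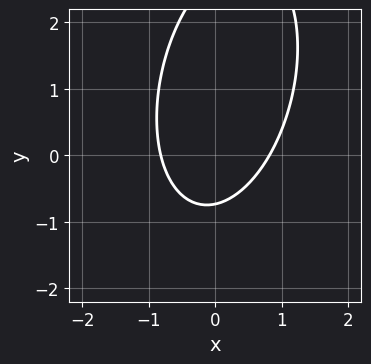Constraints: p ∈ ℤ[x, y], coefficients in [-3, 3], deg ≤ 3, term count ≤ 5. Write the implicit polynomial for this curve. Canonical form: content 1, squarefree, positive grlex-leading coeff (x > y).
3*x^2 - x*y + y^2 - 2*y - 2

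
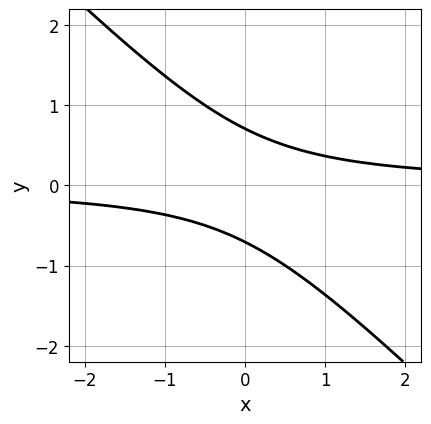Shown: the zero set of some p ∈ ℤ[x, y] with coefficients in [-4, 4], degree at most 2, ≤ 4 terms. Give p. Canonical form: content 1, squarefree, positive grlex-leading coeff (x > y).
First, deg p = 2. No degree-1 curve has this shape.
Next, checking where it meets the axes: no x-intercept at any integer in the box.
Finally, matching integer coefficients to the picture gives p.

2*x*y + 2*y^2 - 1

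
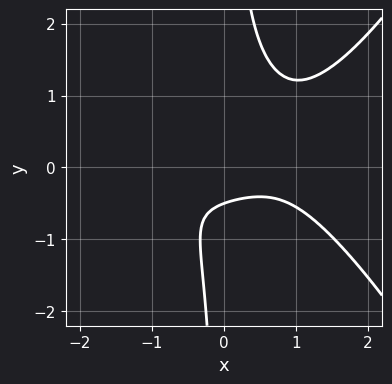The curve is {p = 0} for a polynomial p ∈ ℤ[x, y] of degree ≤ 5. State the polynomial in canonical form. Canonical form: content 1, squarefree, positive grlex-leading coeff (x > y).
(a) The degree is 4 — no degree-3 curve has this shape.
(b) Observable constraints: the curve avoids every integer x-axis point in the box.
(c) Assembling these constraints gives the stated polynomial.

x^4 - 3*x*y^2 + 2*y + 1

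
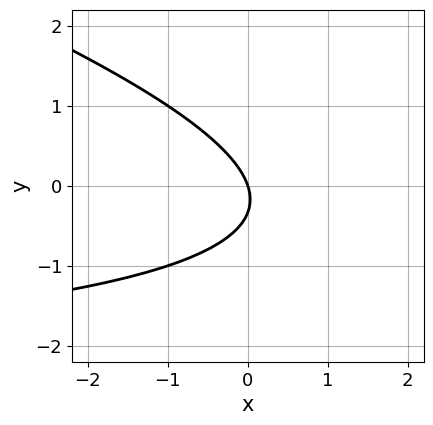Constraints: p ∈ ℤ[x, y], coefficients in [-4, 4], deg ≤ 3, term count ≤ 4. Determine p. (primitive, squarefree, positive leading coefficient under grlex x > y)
(a) The degree is 2 — no degree-1 curve has this shape.
(b) Against the integer gridlines: one y-axis crossing is at y = 0; it crosses the x-axis at the gridline x = 0.
(c) The integer polynomial consistent with all of this is the stated p.

x*y + 3*y^2 + 3*x + y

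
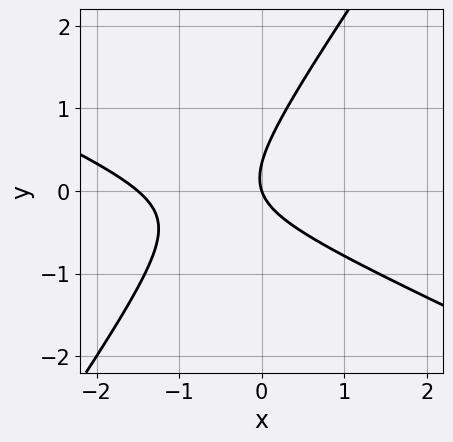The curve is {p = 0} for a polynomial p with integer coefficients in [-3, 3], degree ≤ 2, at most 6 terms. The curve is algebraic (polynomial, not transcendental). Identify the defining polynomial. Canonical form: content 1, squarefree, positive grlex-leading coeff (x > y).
Degree: a generic line meets the curve in up to 2 points, so deg p = 2.
From the axis intercepts and sections: it crosses the x-axis at the gridline x = 0; it crosses the y-axis at the gridline y = 0.
Fitting integer coefficients to these (and the overall shape) gives p.

2*x^2 + 3*x*y - 3*y^2 + 3*x + y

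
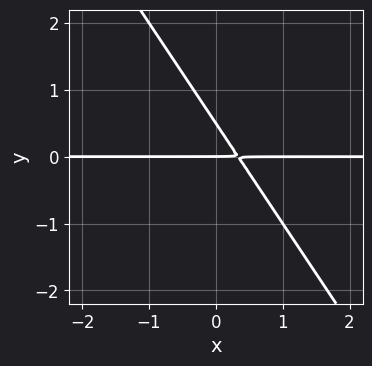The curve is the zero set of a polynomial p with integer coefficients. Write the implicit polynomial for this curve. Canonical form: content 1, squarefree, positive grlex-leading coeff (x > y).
(a) The degree is 2 — a generic line meets the curve in up to 2 points.
(b) From the visible intercepts: every point of the x-axis in the box is on the curve; it meets the y-axis at y = 0 (among the integer gridlines).
(c) Solving for integer coefficients yields p as stated.

3*x*y + 2*y^2 - y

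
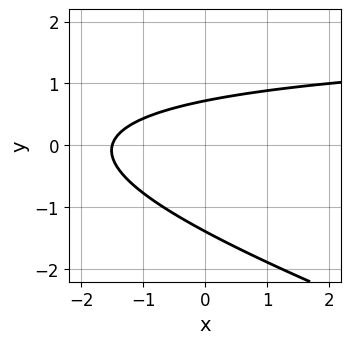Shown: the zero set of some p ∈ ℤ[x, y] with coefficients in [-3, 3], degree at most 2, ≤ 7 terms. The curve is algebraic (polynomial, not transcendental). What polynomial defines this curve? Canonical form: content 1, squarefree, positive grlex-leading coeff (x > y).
(a) The degree is 2 — a generic line meets the curve in up to 2 points.
(b) Putting this together gives p.

x*y + 3*y^2 - 2*x + 2*y - 3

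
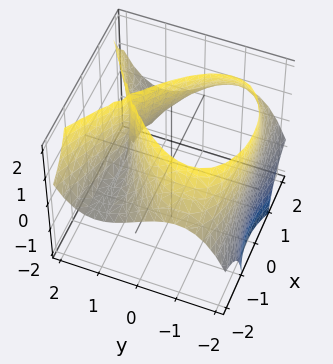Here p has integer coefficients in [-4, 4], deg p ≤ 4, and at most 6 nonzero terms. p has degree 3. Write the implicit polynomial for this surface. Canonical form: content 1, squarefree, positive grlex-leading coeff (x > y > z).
x^2*z - y^3 + 3*y - 2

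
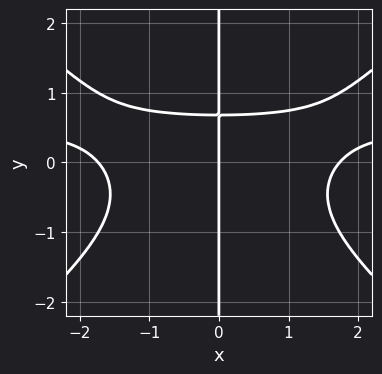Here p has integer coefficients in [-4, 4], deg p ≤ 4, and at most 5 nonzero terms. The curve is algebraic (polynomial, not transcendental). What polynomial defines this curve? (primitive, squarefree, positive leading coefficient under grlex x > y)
(a) The degree is 4 — the shape is more complex than any degree-3 curve.
(b) Reading off the gridlines: it crosses the x-axis at the gridline x = 0; the visible y-axis segment lies entirely on the curve.
(c) These observations pin down the coefficients.

2*x^3*y - 3*x*y^3 - x^3 - 3*x*y + 3*x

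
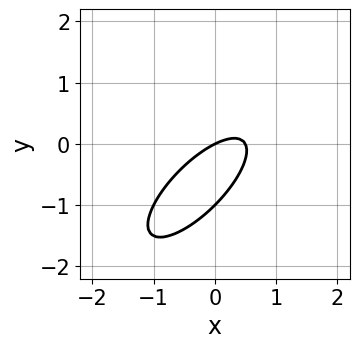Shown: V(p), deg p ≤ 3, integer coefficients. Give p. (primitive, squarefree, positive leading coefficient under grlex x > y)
deg p = 2. The shape is more complex than any degree-1 curve.
Checking where it meets the axes: among the integer gridlines, it crosses the y-axis at y ∈ {-1, 0}; it meets the x-axis at x = 0 (among the integer gridlines).
Together with the visible shape, these determine p as stated.

2*x^2 - 3*x*y + 2*y^2 - x + 2*y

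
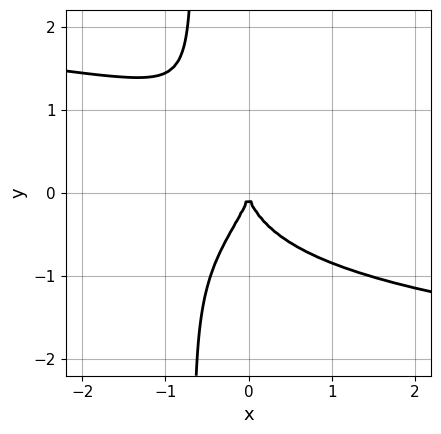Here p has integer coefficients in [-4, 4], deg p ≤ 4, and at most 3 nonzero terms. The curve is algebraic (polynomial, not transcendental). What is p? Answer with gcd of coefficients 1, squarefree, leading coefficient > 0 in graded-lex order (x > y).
3*x*y^3 + 2*y^3 + 3*x^2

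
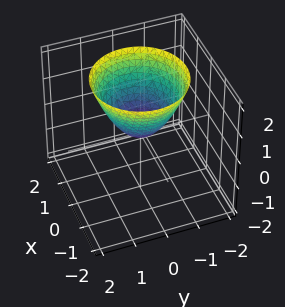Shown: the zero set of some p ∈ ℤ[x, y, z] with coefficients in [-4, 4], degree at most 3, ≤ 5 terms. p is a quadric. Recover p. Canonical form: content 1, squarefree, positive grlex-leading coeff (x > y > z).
x^2 + y^2 - z

deg p = 2. A single bowl opening along one axis; a quadric.
By symmetry, the z-axis is an axis of rotation, so x and y enter only as x² + y².
Reading off the gridlines: one y-axis crossing is at y = 0; a circular section at z = 2 has radius between 1 and 2.
Matching integer coefficients to the picture gives p.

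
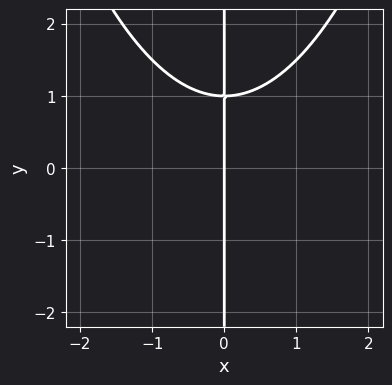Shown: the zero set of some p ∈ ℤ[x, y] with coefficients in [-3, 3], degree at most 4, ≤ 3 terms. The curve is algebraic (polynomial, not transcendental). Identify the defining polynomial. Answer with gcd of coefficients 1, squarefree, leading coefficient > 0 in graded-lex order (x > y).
x^3 - 2*x*y + 2*x

Degree: the shape is more complex than any degree-2 curve, so deg p = 3.
From the axis intercepts and sections: every point of the y-axis in the box is on the curve; one x-axis crossing is at x = 0.
Together with the visible shape, these determine p as stated.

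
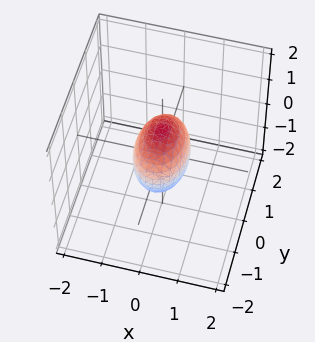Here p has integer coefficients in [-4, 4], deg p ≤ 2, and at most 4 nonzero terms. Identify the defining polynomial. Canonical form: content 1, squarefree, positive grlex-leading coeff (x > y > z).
First, deg p = 2. Bounded and convex; a quadric.
Then, symmetries: mirror symmetry z ↦ −z ⇒ only even powers of z; mirror symmetry x ↦ −x ⇒ only even powers of x; the y ↦ −y reflection is a symmetry, so y appears only in even powers.
Then, against the integer gridlines: among the integer gridlines, it crosses the y-axis at y ∈ {-1, 1}; the z-axis gridline crossings are at z ∈ {-1, 1}.
Finally, solving for integer coefficients yields p as stated.

2*x^2 + y^2 + z^2 - 1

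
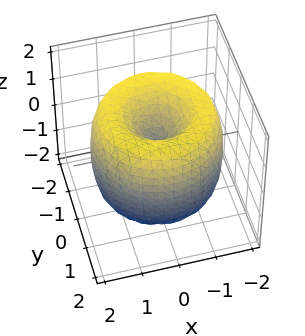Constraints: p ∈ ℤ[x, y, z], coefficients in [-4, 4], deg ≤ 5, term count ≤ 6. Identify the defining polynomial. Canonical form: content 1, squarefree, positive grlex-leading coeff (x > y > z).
x^4 + 2*x^2*y^2 + y^4 - 3*x^2 - 3*y^2 + z^2

(a) Degree: a generic line meets the surface in up to 4 points, so deg p = 4.
(b) By symmetry, the z-axis is an axis of rotation, so x and y enter only as x² + y².
(c) Checking where it meets the axes: a circular section at z = 1 has radius between 0 and 1; it meets the y-axis at y = 0 (among the integer gridlines).
(d) The integer polynomial consistent with all of this is the stated p.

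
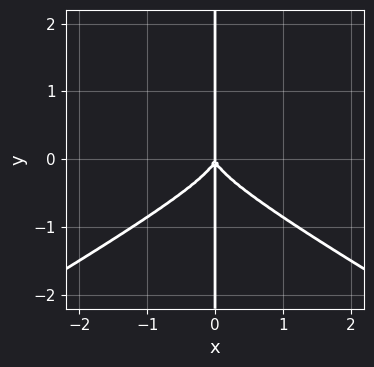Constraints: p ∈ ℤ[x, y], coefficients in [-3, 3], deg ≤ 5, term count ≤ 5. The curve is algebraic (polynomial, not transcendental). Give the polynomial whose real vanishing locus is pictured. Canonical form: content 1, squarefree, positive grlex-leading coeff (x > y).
x^3*y - 3*x*y^3 - x^3

Degree: a generic line meets the curve in up to 4 points, so deg p = 4.
Observable constraints: the visible y-axis segment lies entirely on the curve; one x-axis crossing is at x = 0.
The integer polynomial consistent with all of this is the stated p.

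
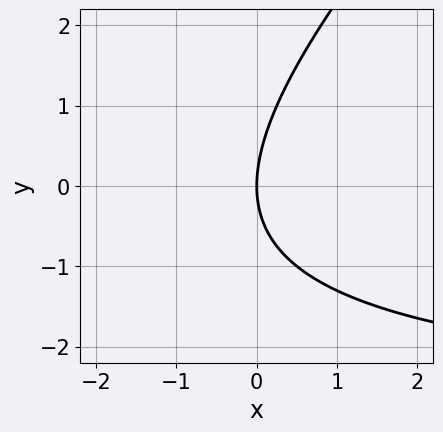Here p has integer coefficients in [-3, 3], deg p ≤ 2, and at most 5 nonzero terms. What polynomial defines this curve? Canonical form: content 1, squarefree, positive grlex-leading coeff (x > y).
x*y - y^2 + 3*x

Degree: no degree-1 curve has this shape, so deg p = 2.
Checking where it meets the axes: it crosses the y-axis at the gridline y = 0; it crosses the x-axis at the gridline x = 0.
These observations pin down the coefficients.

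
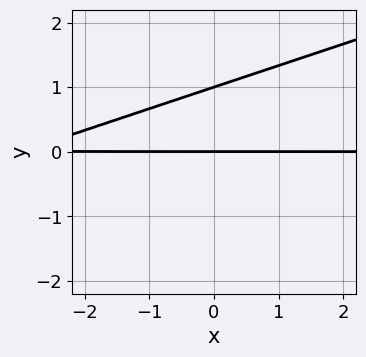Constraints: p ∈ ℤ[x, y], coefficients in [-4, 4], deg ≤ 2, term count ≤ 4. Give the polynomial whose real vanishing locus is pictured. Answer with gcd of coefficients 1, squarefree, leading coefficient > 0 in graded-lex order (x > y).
x*y - 3*y^2 + 3*y

deg p = 2.
Checking where it meets the axes: among the integer gridlines, it crosses the y-axis at y ∈ {0, 1}; every point of the x-axis in the box is on the curve.
Fitting integer coefficients to these (and the overall shape) gives p.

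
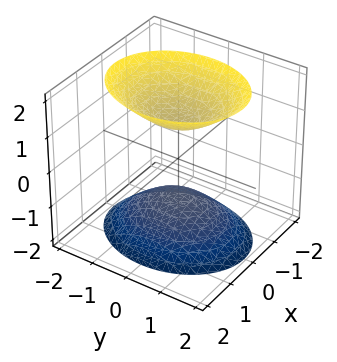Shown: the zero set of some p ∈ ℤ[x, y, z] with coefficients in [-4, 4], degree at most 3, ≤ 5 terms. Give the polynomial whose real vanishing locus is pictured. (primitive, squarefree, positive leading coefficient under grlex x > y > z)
3*x^2 + 2*y^2 - 2*z^2 + 2

I count 2 distinct pieces.
deg p = 2.
Symmetries: the x ↦ −x reflection is a symmetry, so x appears only in even powers; it's symmetric under z → −z, forcing even powers of z; the y ↦ −y reflection is a symmetry, so y appears only in even powers.
Against the integer gridlines: no x-intercept at any integer in the box; among the integer gridlines, it crosses the z-axis at z ∈ {-1, 1}; it misses every integer gridline on the y-axis.
Matching integer coefficients to the picture gives p.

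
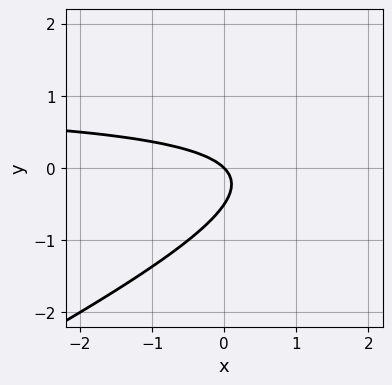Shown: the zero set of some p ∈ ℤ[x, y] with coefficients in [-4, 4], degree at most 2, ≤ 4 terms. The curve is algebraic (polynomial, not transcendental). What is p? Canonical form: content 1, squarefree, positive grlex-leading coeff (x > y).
x*y - 2*y^2 - x - y

(a) The degree is 2 — no degree-1 curve has this shape.
(b) Reading off the gridlines: it meets the x-axis at x = 0 (among the integer gridlines); it meets the y-axis at y = 0 (among the integer gridlines).
(c) Matching integer coefficients to the picture gives p.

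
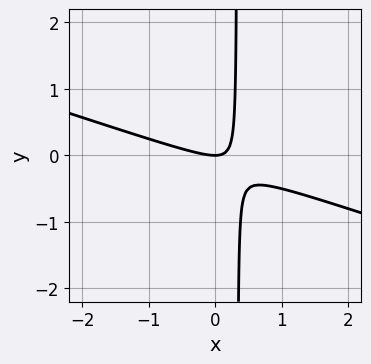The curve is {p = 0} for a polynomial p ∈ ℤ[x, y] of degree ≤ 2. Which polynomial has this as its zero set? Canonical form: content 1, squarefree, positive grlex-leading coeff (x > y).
The degree is 2 — a generic line meets the curve in up to 2 points.
Reading off the gridlines: one x-axis crossing is at x = 0; it meets the y-axis at y = 0 (among the integer gridlines).
The integer polynomial consistent with all of this is the stated p.

x^2 + 3*x*y - y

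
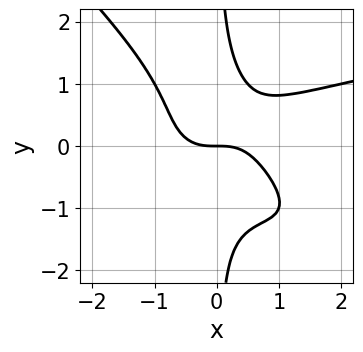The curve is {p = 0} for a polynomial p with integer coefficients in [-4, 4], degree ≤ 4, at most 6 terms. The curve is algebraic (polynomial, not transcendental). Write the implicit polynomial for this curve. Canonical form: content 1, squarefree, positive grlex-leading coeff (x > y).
The degree is 4 — no degree-3 curve has this shape.
Checking where it meets the axes: it meets the x-axis at x = 0 (among the integer gridlines); it crosses the y-axis at the gridline y = 0.
Matching integer coefficients to the picture gives p.

3*x^2*y^2 + 3*x*y^3 - 2*x^3 - 2*y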